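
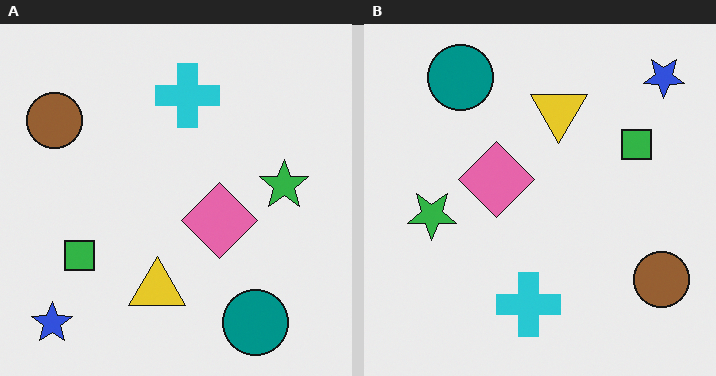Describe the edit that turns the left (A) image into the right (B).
The transformation is: rotated 180°.

The blue star sits in the bottom-left of the left (A) image and the top-right of the right (B) — consistent with a whole-image 180° rotation.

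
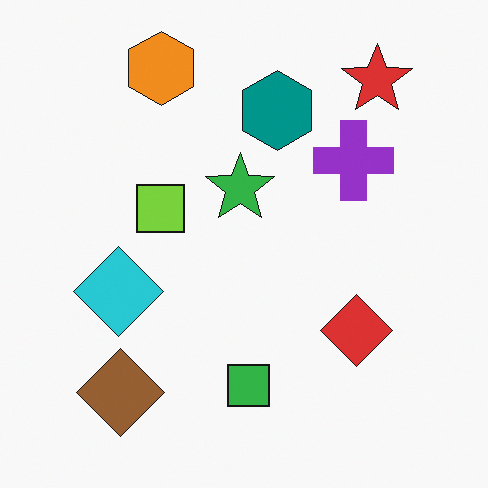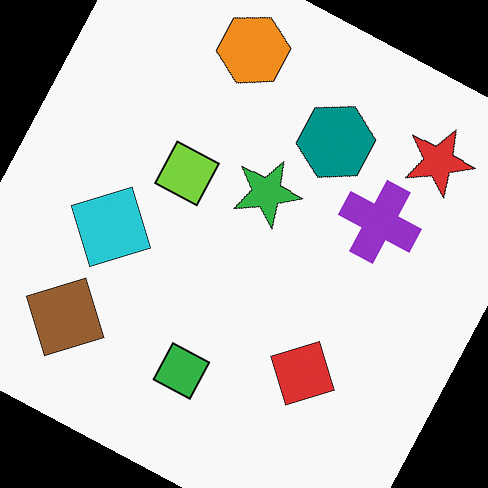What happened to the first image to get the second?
It was rotated clockwise by a moderate amount.

Every shape is tilted by the same angle and the image corners show triangular fill wedges — a whole-image rotation by a non-right angle.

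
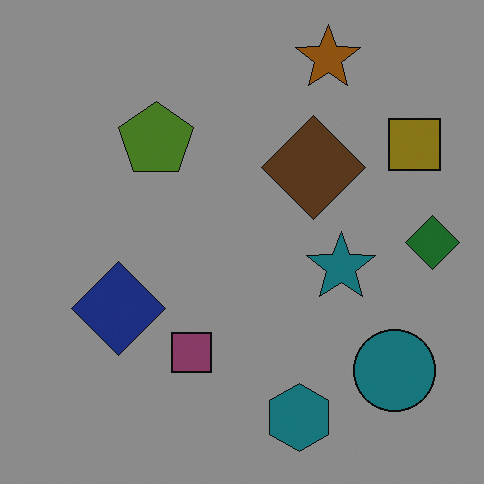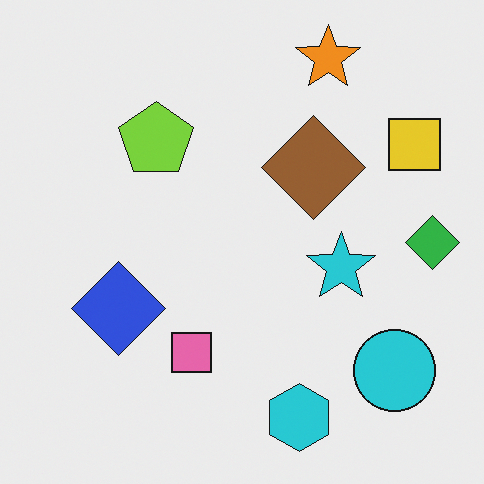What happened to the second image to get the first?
The image was substantially darkened.

Every pixel — background and shapes alike — is uniformly darkened.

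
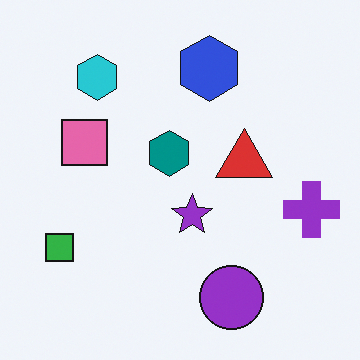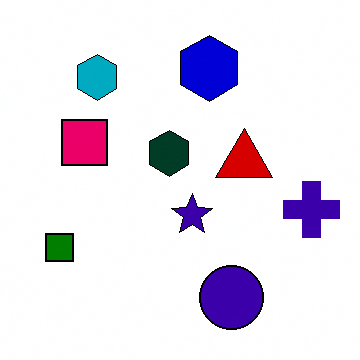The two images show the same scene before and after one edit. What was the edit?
The transformation is: boosted in contrast.

Tones are pushed away from mid-grey across the whole image — a global contrast change.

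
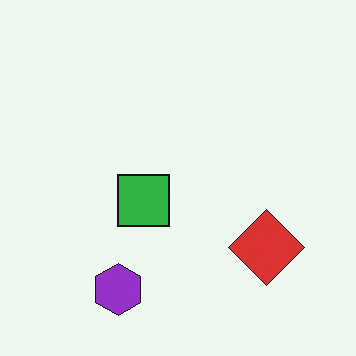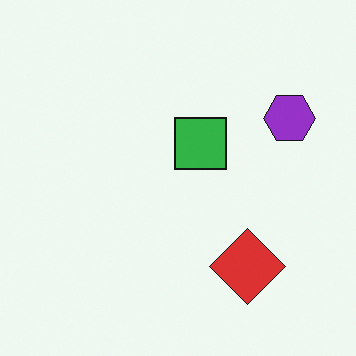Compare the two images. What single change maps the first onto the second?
This is the original image transposed (reflected across the top-left ↔ bottom-right diagonal).

Shapes have swapped their row and column positions — what was in the top-right is now in the bottom-left — a diagonal reflection.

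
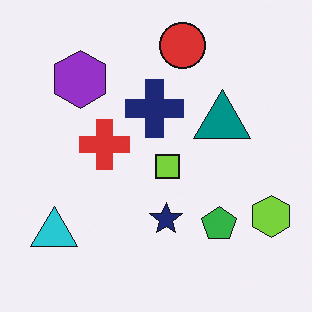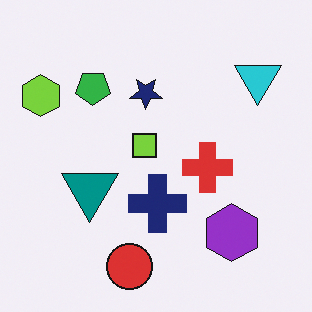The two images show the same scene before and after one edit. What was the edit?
It was rotated 180°.

The lime hexagon sits in the bottom-right of the first image and the top-left of the second — consistent with a whole-image 180° rotation.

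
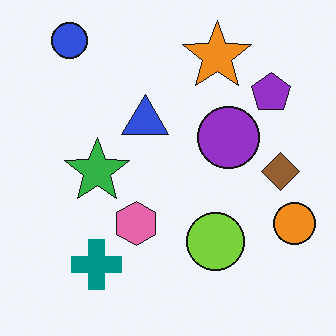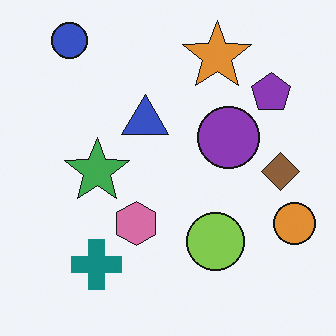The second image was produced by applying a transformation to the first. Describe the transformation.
Slightly desaturated.

All colors are more muted and greyish — a global saturation change.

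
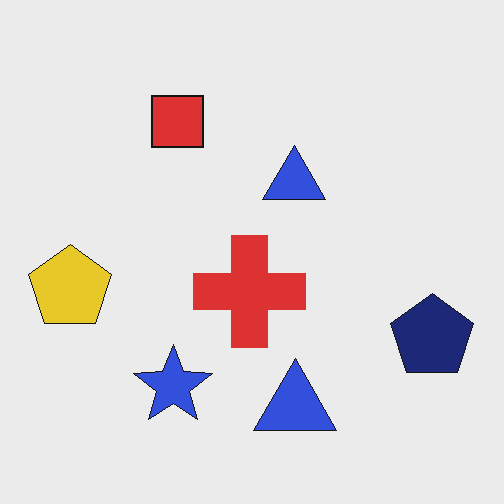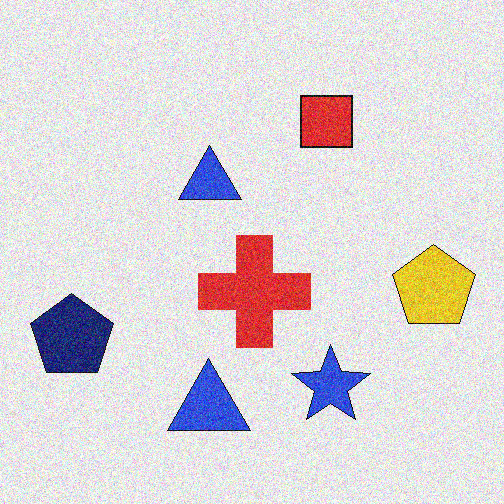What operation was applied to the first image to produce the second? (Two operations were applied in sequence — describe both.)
The image was flipped horizontally (left ↔ right), then degraded with moderate additive noise.

The yellow pentagon is in the left of the first image and the right of the second — shapes on opposite sides of the vertical midline have swapped in a mirror flip. Random speckle covers the whole image, including the flat background.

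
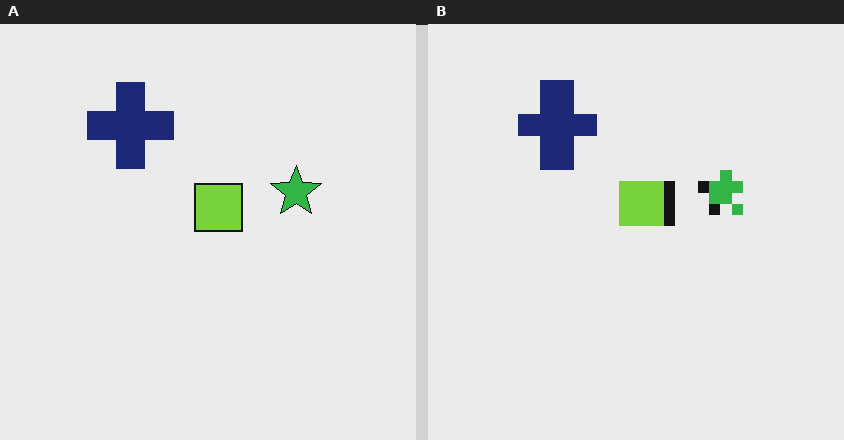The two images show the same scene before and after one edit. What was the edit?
The image was heavily pixelated into large blocks.

Shapes are reduced to large square blocks; fine edges and outlines are lost — a downscale-then-upscale (mosaic) effect.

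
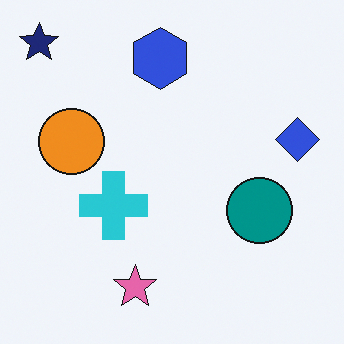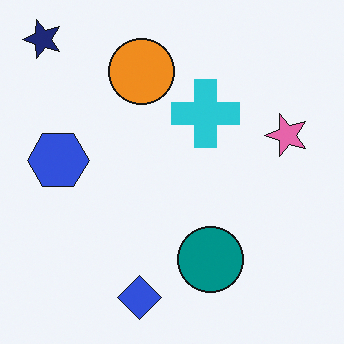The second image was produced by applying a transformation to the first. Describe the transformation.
This is the original image transposed (reflected across the top-left ↔ bottom-right diagonal).

Shapes have swapped their row and column positions — what was in the top-right is now in the bottom-left — a diagonal reflection.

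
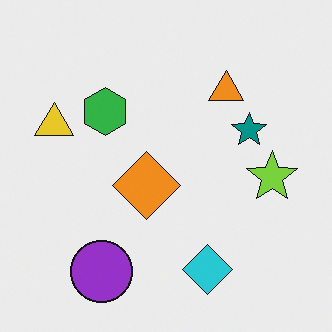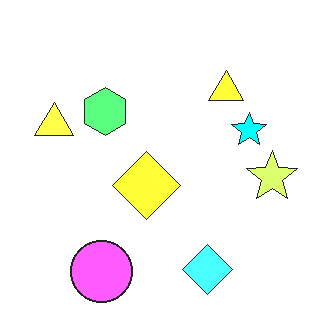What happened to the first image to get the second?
This is the original image noticeably brightened.

Every pixel — background and shapes alike — is uniformly brightened.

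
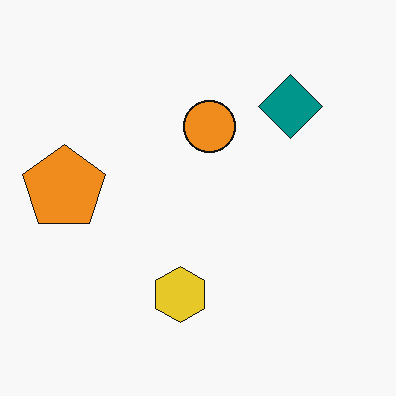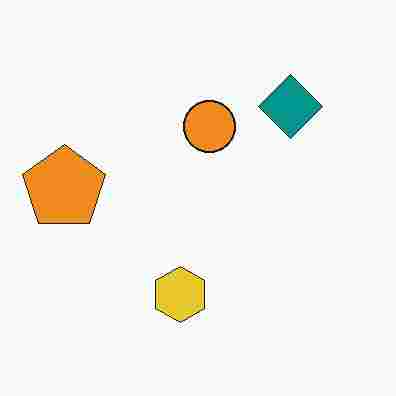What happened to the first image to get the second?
This is the original image degraded with heavy JPEG compression.

Blocky 8×8 compression artifacts appear around shape edges and the flat background shows ringing — characteristic JPEG degradation.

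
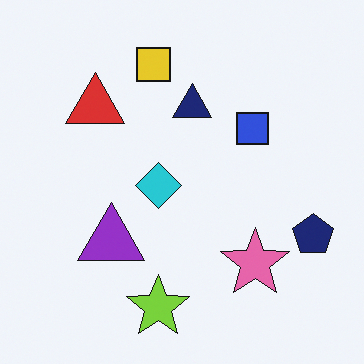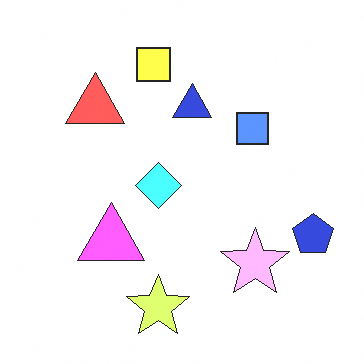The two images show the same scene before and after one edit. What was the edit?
Substantially brightened.

Every pixel — background and shapes alike — is uniformly brightened.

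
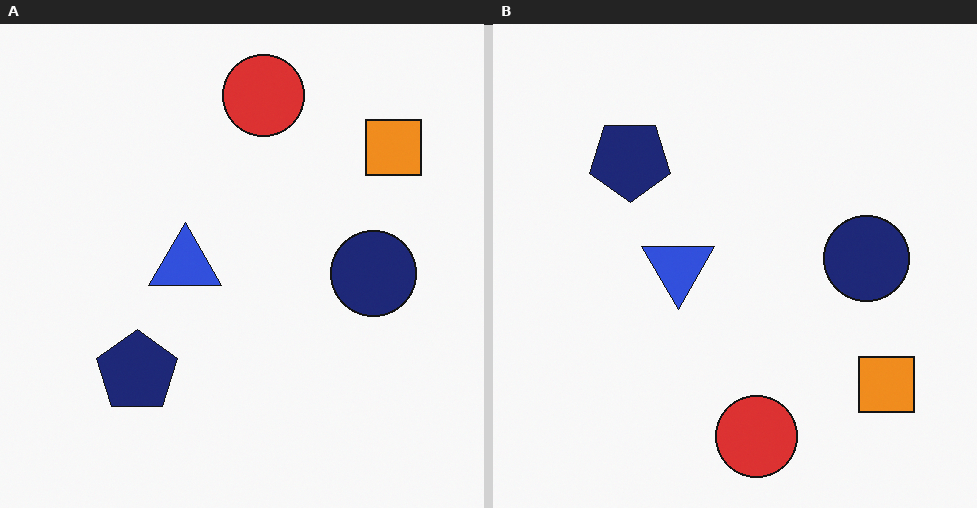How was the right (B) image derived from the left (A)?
The image was flipped vertically (top ↔ bottom).

The red circle is in the top of the left (A) image and the bottom of the right (B) — shapes on opposite sides of the horizontal midline have swapped in a mirror flip.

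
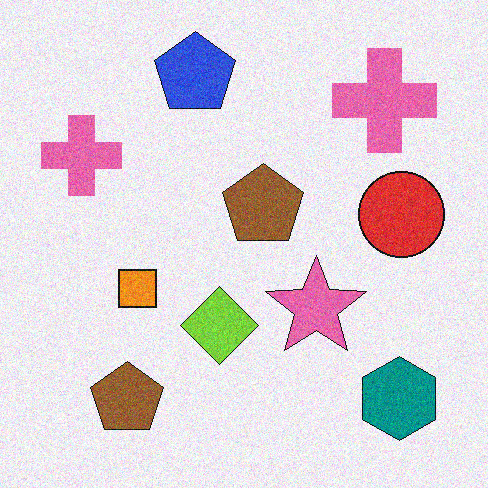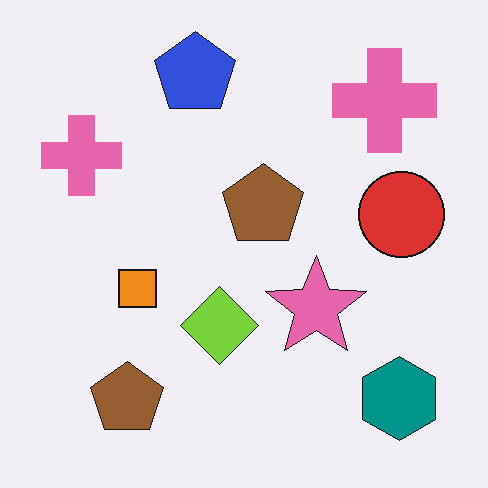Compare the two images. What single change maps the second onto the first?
The image was degraded with moderate additive noise.

Random speckle covers the whole image, including the flat background.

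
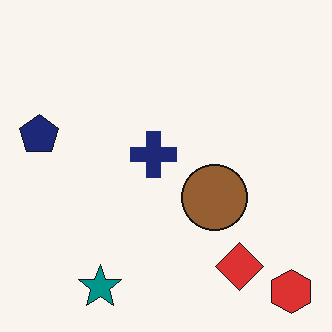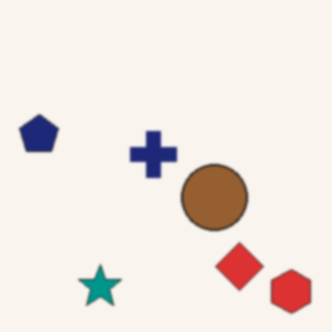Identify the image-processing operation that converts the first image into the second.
The transformation is: slightly softened.

Shape edges and outlines are uniformly softened across the whole image.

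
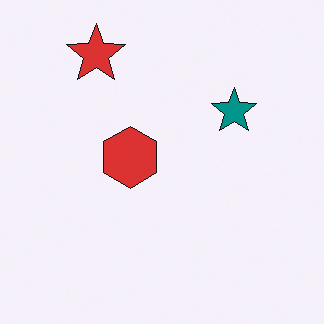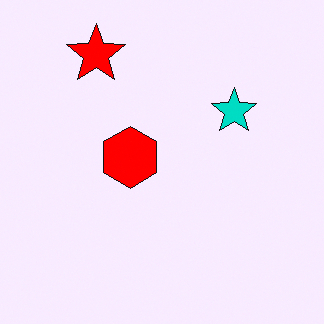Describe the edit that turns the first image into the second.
This is the original image heavily oversaturated.

All colors are more vivid — a global saturation change.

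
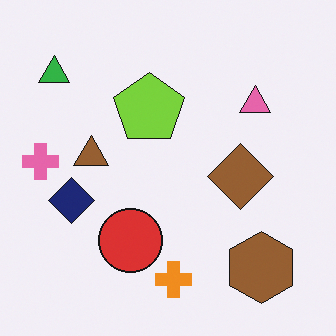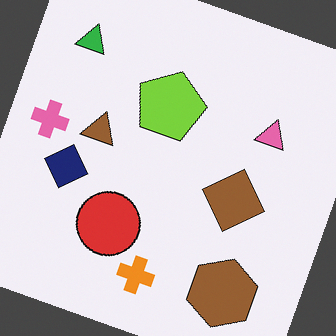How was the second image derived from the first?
It was rotated clockwise by a moderate amount.

Every shape is tilted by the same angle and the image corners show triangular fill wedges — a whole-image rotation by a non-right angle.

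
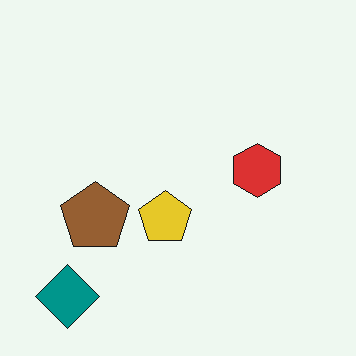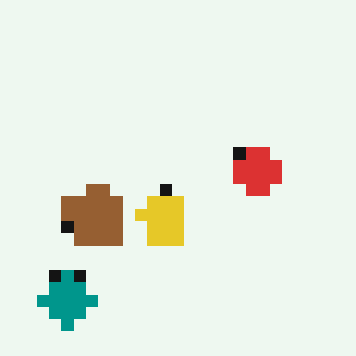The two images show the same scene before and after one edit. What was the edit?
The transformation is: coarsely pixelated.

Shapes are reduced to large square blocks; fine edges and outlines are lost — a downscale-then-upscale (mosaic) effect.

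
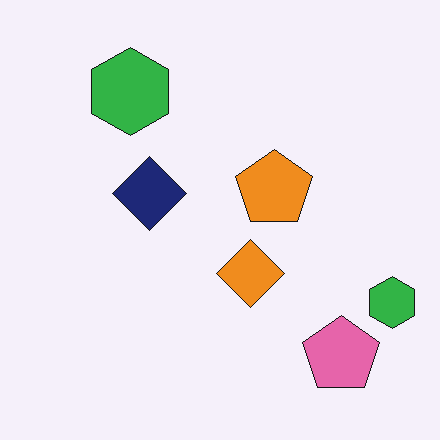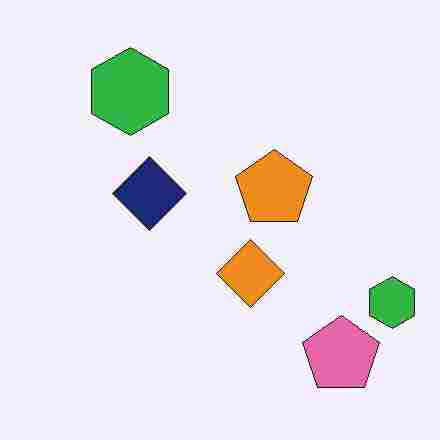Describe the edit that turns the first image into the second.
The transformation is: degraded with heavy JPEG compression.

Blocky 8×8 compression artifacts appear around shape edges and the flat background shows ringing — characteristic JPEG degradation.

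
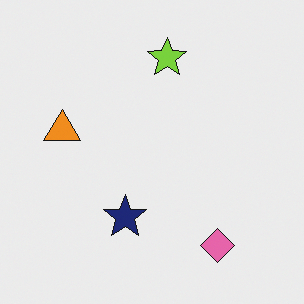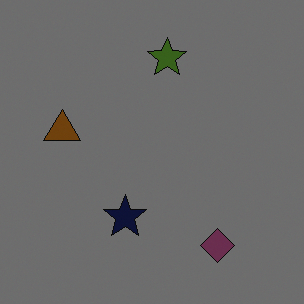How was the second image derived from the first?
This is the original image darkened a lot.

Every pixel — background and shapes alike — is uniformly darkened.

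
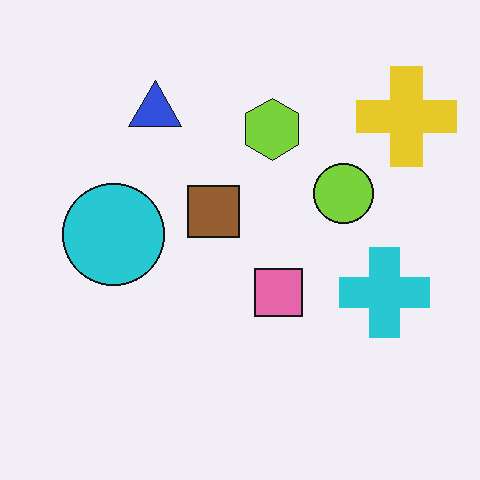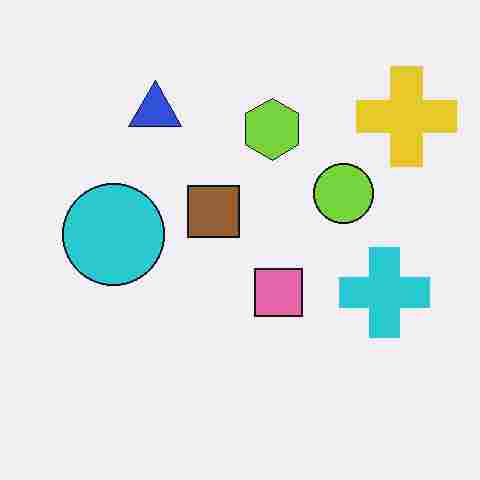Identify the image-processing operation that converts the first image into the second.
It was degraded with heavy JPEG compression.

Blocky 8×8 compression artifacts appear around shape edges and the flat background shows ringing — characteristic JPEG degradation.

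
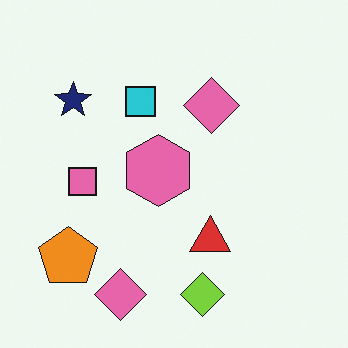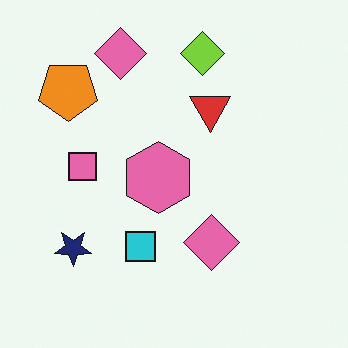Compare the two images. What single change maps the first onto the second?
The second image is the first flipped vertically (top ↔ bottom).

The lime diamond is in the bottom of the first image and the top of the second — shapes on opposite sides of the horizontal midline have swapped in a mirror flip.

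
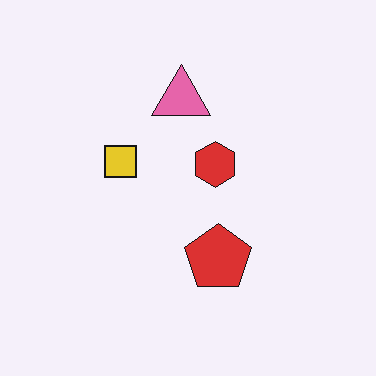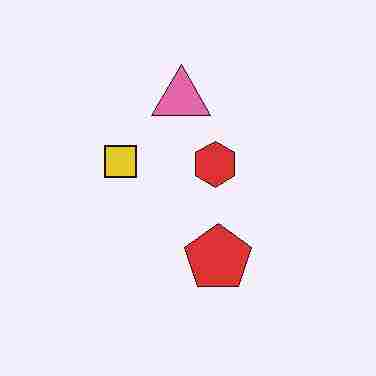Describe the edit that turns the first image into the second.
It was degraded with heavy JPEG compression.

Blocky 8×8 compression artifacts appear around shape edges and the flat background shows ringing — characteristic JPEG degradation.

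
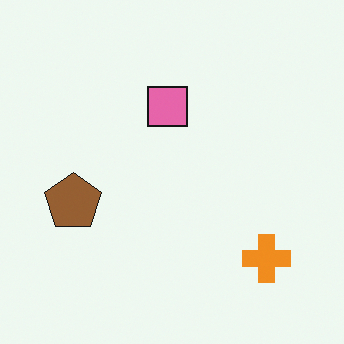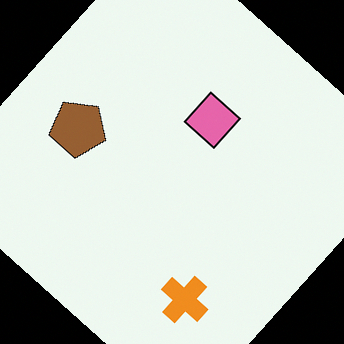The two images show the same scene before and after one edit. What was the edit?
It was rotated clockwise by a large amount — several tens of degrees.

Every shape is tilted by the same angle and the image corners show triangular fill wedges — a whole-image rotation by a non-right angle.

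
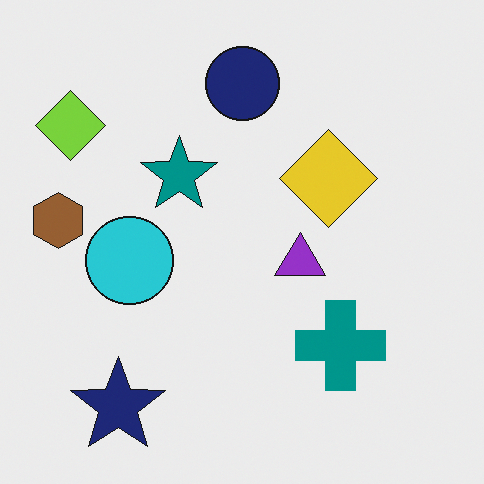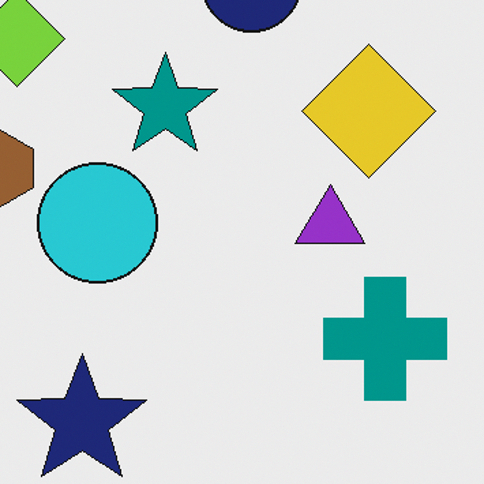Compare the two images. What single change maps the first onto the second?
The second image is the first cropped slightly and scaled back up.

The visible shapes are larger and the field of view is narrower; shapes near the original edges may be partly or wholly outside the frame — a crop-and-rescale.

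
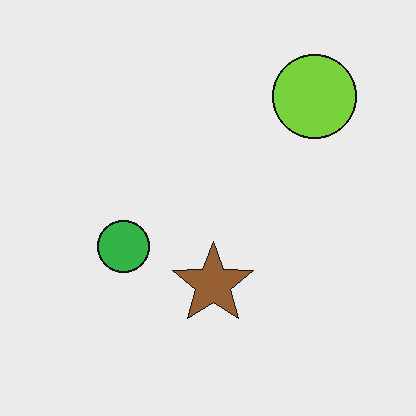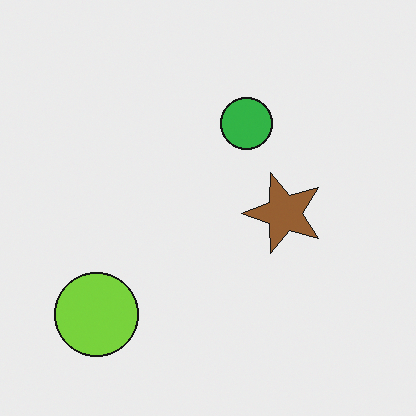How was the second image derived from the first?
The image was transposed (reflected across the top-left ↔ bottom-right diagonal).

Shapes have swapped their row and column positions — what was in the top-right is now in the bottom-left — a diagonal reflection.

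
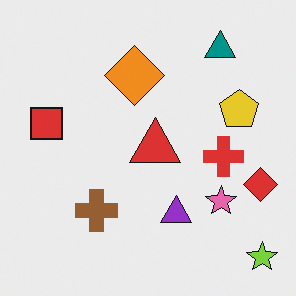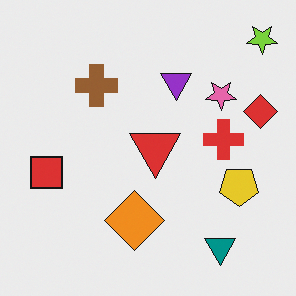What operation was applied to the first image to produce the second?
It was flipped vertically (top ↔ bottom).

The lime star is in the bottom-right of the first image and the top-right of the second — shapes on opposite sides of the horizontal midline have swapped in a mirror flip.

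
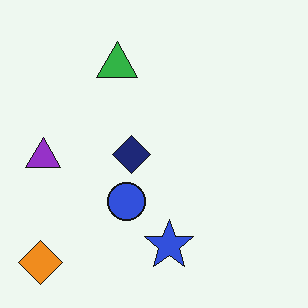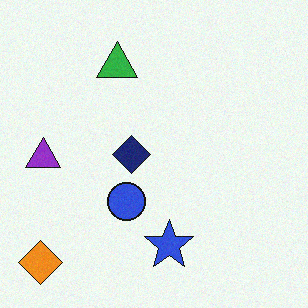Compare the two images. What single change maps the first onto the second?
The image was degraded with a light layer of grain.

Random speckle covers the whole image, including the flat background.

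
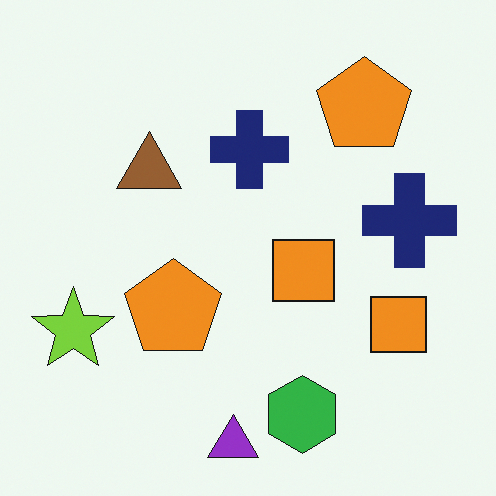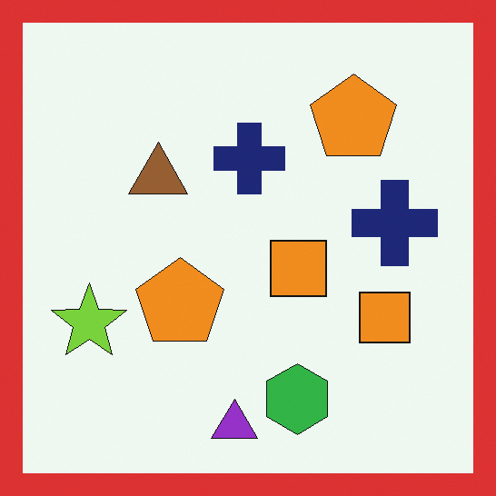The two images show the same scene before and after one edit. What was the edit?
The transformation is: framed with a red border.

A solid red frame runs around the edge of the second image, with the content slightly shrunk inside it.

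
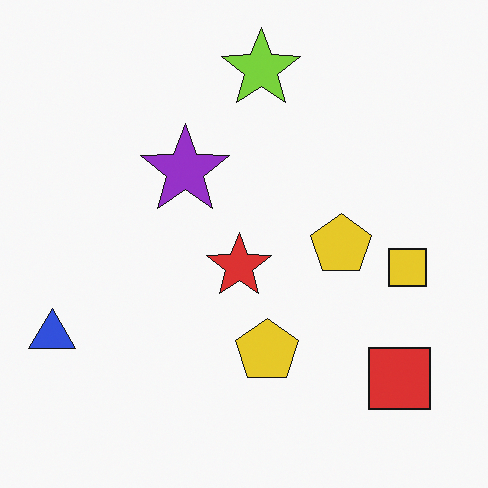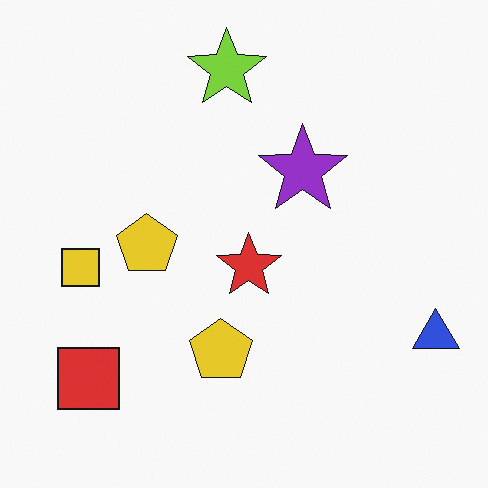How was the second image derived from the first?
The second image is the first flipped horizontally (left ↔ right).

The blue triangle is in the bottom-left of the first image and the bottom-right of the second — shapes on opposite sides of the vertical midline have swapped in a mirror flip.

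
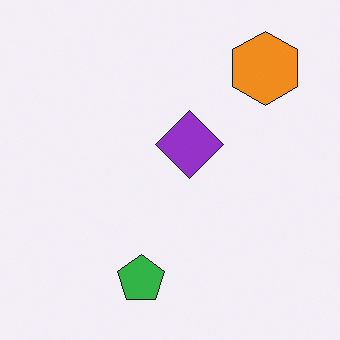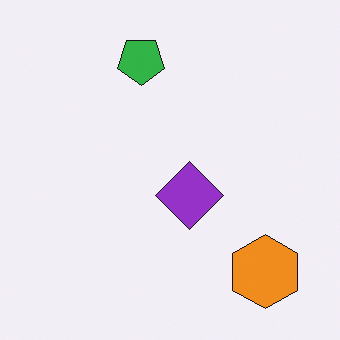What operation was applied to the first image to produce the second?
Flipped vertically (top ↔ bottom).

The green pentagon is in the bottom of the first image and the top of the second — shapes on opposite sides of the horizontal midline have swapped in a mirror flip.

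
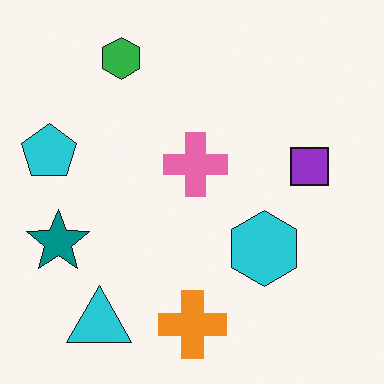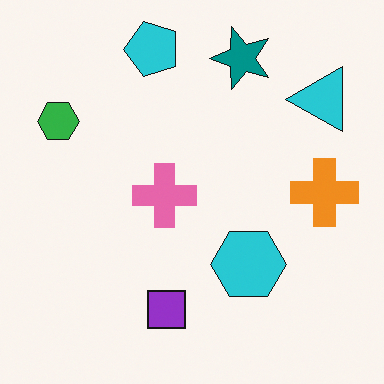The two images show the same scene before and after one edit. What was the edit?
This is the original image transposed (reflected across the top-left ↔ bottom-right diagonal).

Shapes have swapped their row and column positions — what was in the top-right is now in the bottom-left — a diagonal reflection.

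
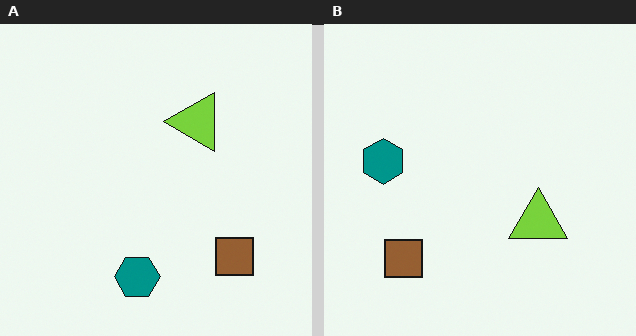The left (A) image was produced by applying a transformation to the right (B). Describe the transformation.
This is the original image rotated 90° counter-clockwise.

The brown square sits in the bottom-left of the right (B) image and the bottom-right of the left (A) — consistent with a whole-image 90° counter-clockwise rotation.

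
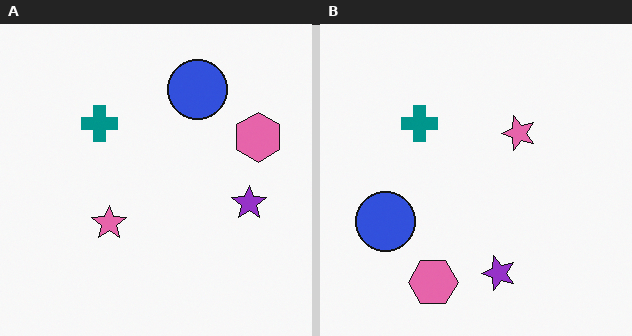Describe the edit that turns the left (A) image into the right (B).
Transposed (reflected across the top-left ↔ bottom-right diagonal).

Shapes have swapped their row and column positions — what was in the top-right is now in the bottom-left — a diagonal reflection.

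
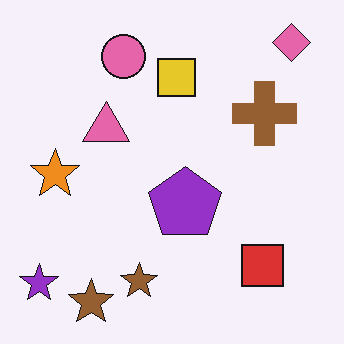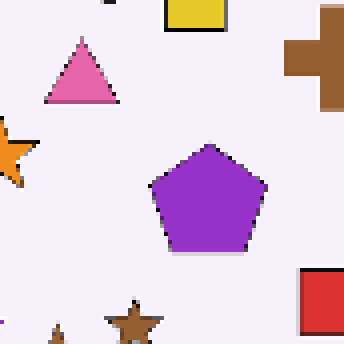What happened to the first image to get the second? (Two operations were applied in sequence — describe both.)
The transformation is: cropped to a modestly smaller region and rescaled, then mildly pixelated.

The visible shapes are larger and the field of view is narrower; shapes near the original edges may be partly or wholly outside the frame — a crop-and-rescale. Shapes are reduced to large square blocks; fine edges and outlines are lost — a downscale-then-upscale (mosaic) effect.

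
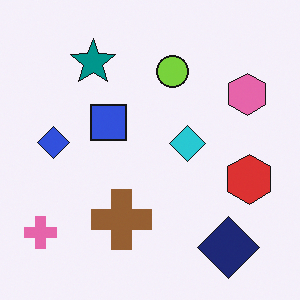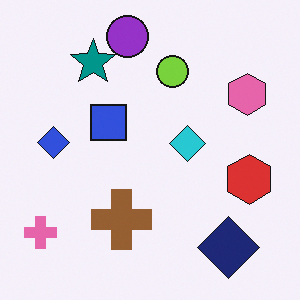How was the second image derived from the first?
The image was overlaid with an additional purple circle.

A purple circle appears in the second image that is absent from the first.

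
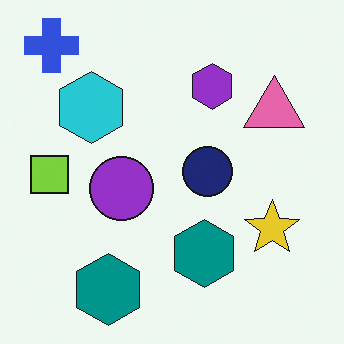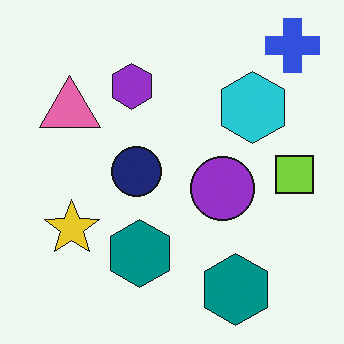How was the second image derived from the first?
Flipped horizontally (left ↔ right).

The lime square is in the left of the first image and the right of the second — shapes on opposite sides of the vertical midline have swapped in a mirror flip.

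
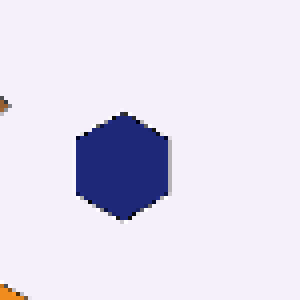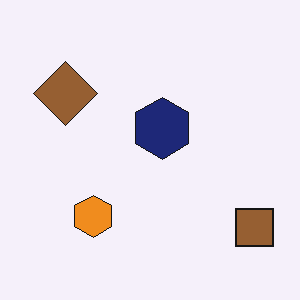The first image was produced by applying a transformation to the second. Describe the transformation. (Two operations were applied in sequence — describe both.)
Cropped tightly and scaled back up, then lightly pixelated (a mild mosaic effect).

The visible shapes are larger and the field of view is narrower; shapes near the original edges may be partly or wholly outside the frame — a crop-and-rescale. Shapes are reduced to large square blocks; fine edges and outlines are lost — a downscale-then-upscale (mosaic) effect.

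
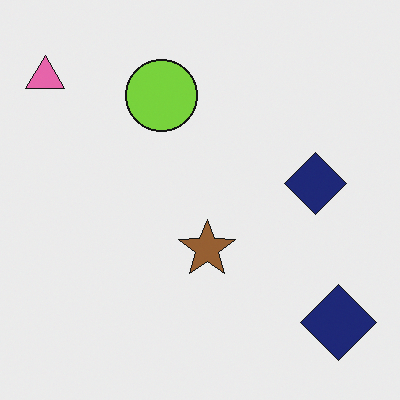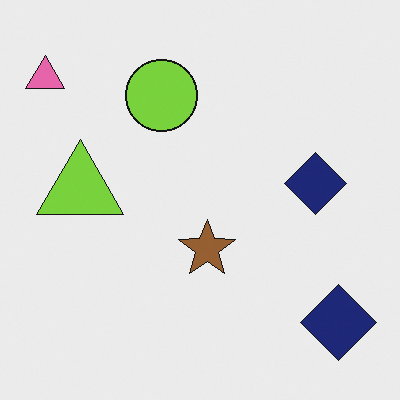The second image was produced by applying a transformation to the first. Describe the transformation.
The transformation is: overlaid with an additional lime triangle.

A lime triangle appears in the second image that is absent from the first.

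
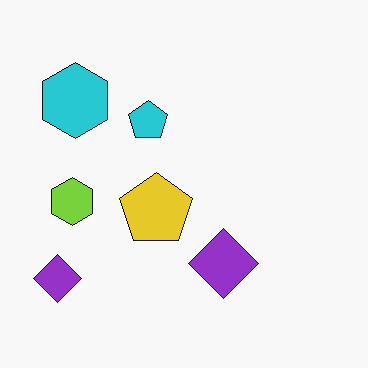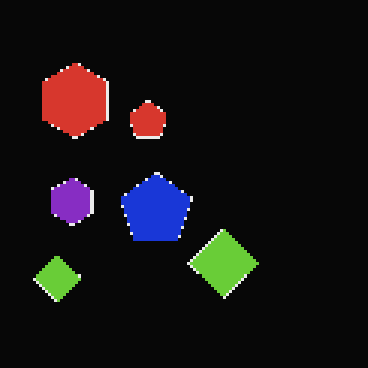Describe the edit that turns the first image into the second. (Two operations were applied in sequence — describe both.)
It was color-inverted (negative), then mildly pixelated.

The light background has become dark and every shape's color is its complement — a photographic negative. Shapes are reduced to large square blocks; fine edges and outlines are lost — a downscale-then-upscale (mosaic) effect.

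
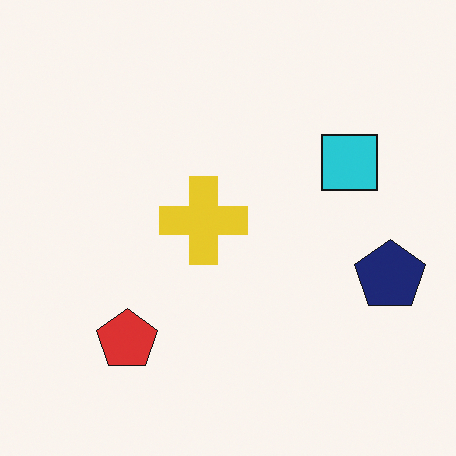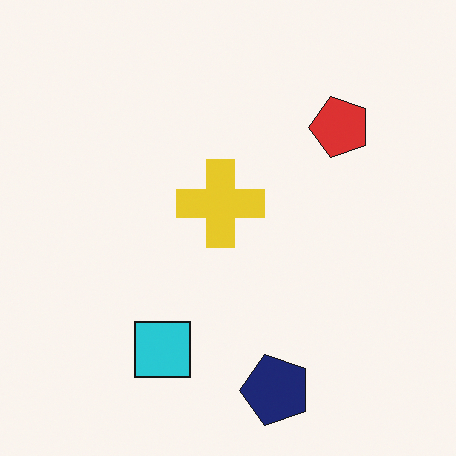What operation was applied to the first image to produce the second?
The transformation is: transposed (reflected across the top-left ↔ bottom-right diagonal).

Shapes have swapped their row and column positions — what was in the top-right is now in the bottom-left — a diagonal reflection.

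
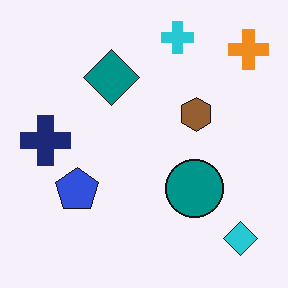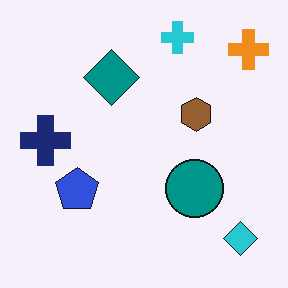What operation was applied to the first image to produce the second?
The second image is the first given moderate JPEG compression.

Blocky 8×8 compression artifacts appear around shape edges and the flat background shows ringing — characteristic JPEG degradation.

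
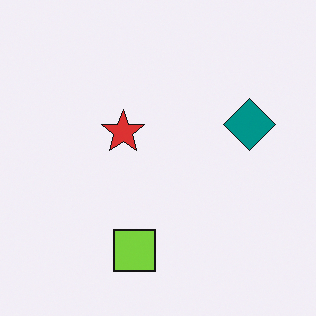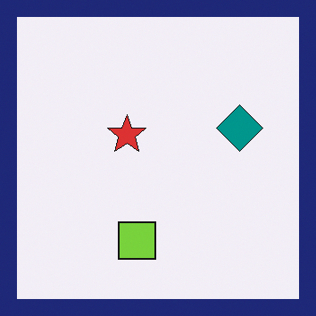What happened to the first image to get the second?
The transformation is: framed with a navy border.

A solid navy frame runs around the edge of the second image, with the content slightly shrunk inside it.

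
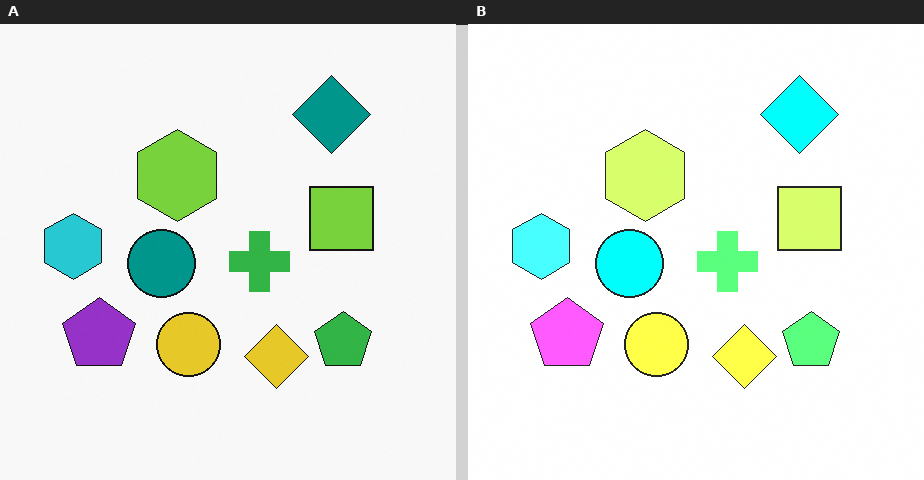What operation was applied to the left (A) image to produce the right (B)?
The image was brightened a lot.

Every pixel — background and shapes alike — is uniformly brightened.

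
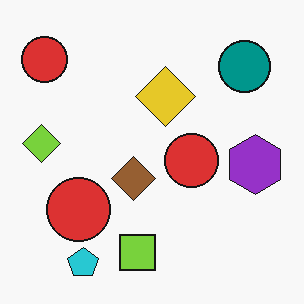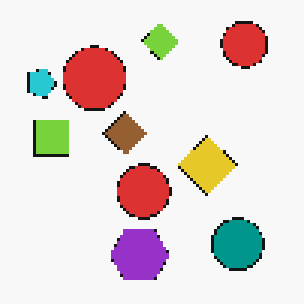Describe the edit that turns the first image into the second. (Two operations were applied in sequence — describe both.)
Rotated 90° clockwise, then mildly pixelated.

The cyan pentagon sits in the bottom-left of the first image and the top-left of the second — consistent with a whole-image 90° clockwise rotation. Shapes are reduced to large square blocks; fine edges and outlines are lost — a downscale-then-upscale (mosaic) effect.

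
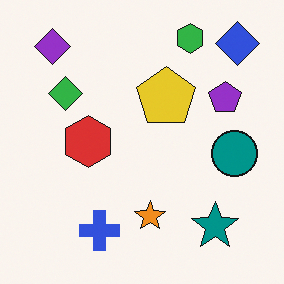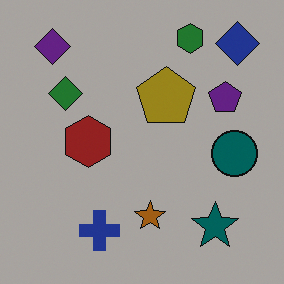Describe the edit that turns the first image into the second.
Darkened a lot.

Every pixel — background and shapes alike — is uniformly darkened.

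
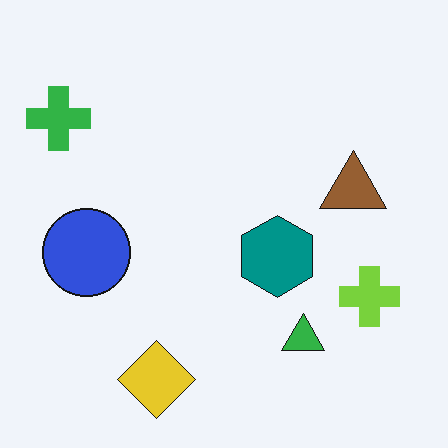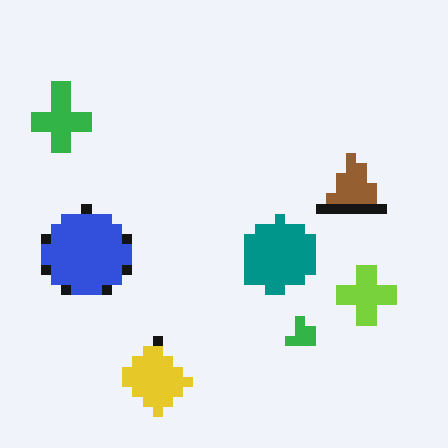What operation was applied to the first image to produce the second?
The image was coarsely pixelated.

Shapes are reduced to large square blocks; fine edges and outlines are lost — a downscale-then-upscale (mosaic) effect.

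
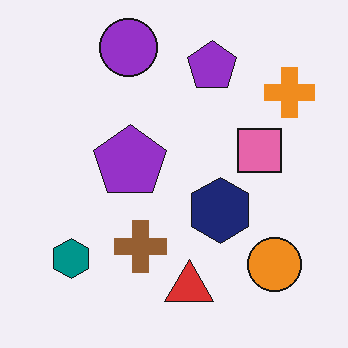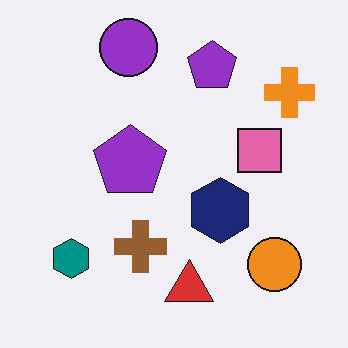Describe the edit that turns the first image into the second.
The second image is the first given moderate JPEG compression.

Blocky 8×8 compression artifacts appear around shape edges and the flat background shows ringing — characteristic JPEG degradation.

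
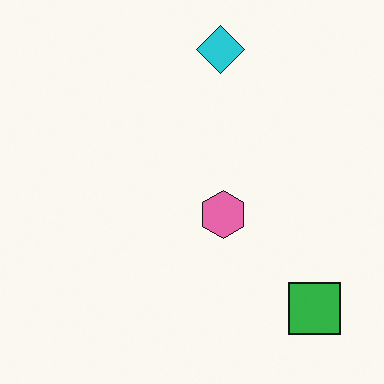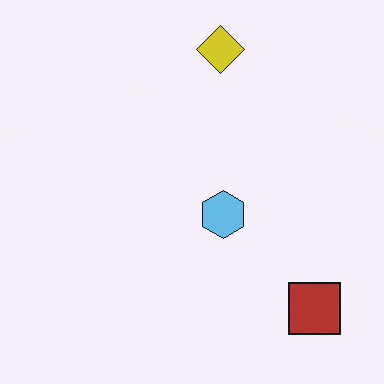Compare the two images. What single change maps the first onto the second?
This is the original image hue-shifted through roughly half the color wheel.

Every shape's color has rotated by the same amount around the hue wheel — a uniform hue shift.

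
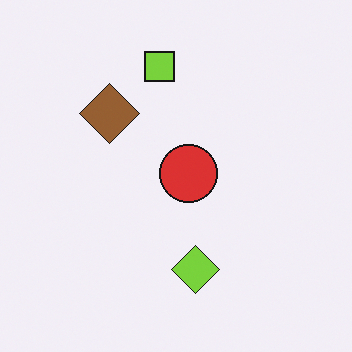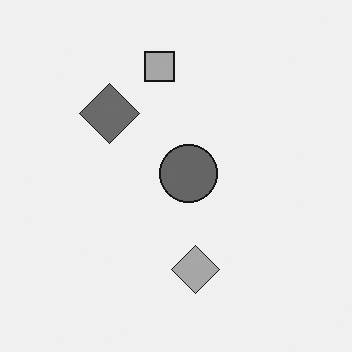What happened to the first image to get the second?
This is the original image converted to grayscale.

All color is removed — every shape is now a shade of grey.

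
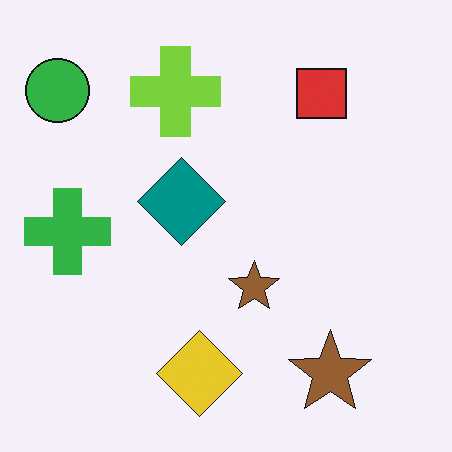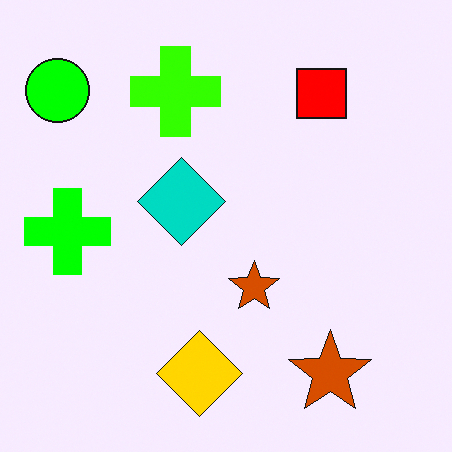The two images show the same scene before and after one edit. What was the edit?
The transformation is: heavily oversaturated.

All colors are more vivid — a global saturation change.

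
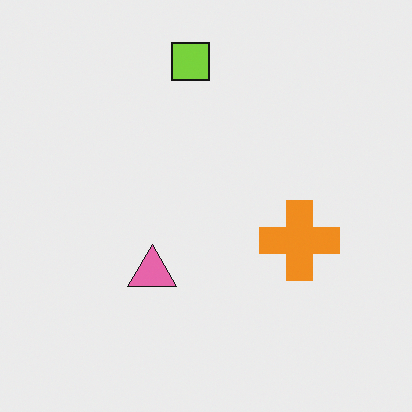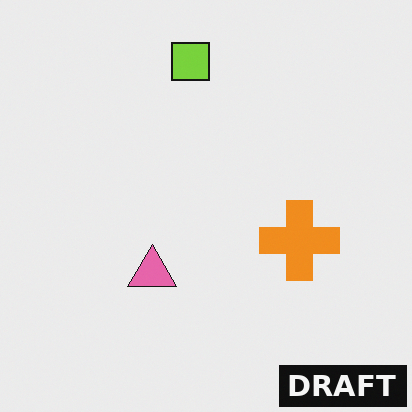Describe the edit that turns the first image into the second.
The image was watermarked with the text "DRAFT" in the lower-right corner.

A dark label reading "DRAFT" appears in the lower-right corner.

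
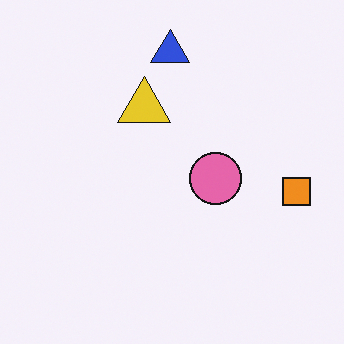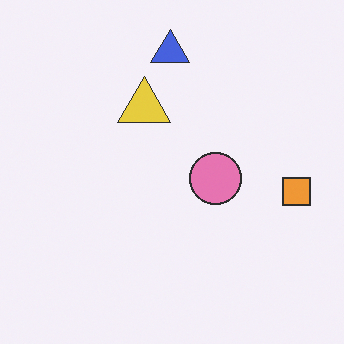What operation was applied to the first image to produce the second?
This is the original image given slightly reduced contrast.

Tones are pushed toward mid-grey across the whole image — a global contrast change.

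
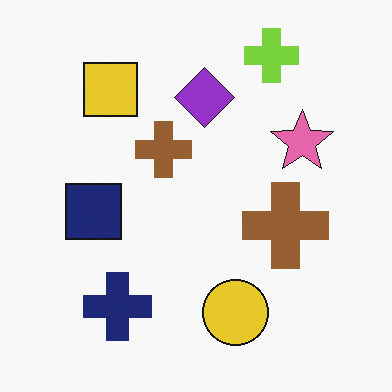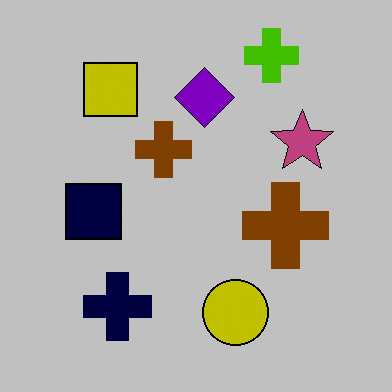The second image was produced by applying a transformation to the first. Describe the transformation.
The image was heavily posterized to just a handful of flat colors.

Each flat color has snapped to a coarser quantized level — most visibly, the near-white background has dropped to a flat grey.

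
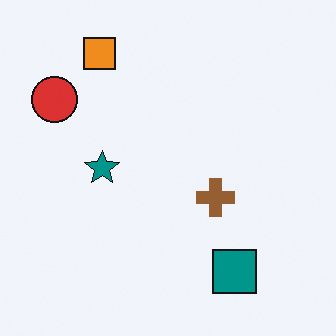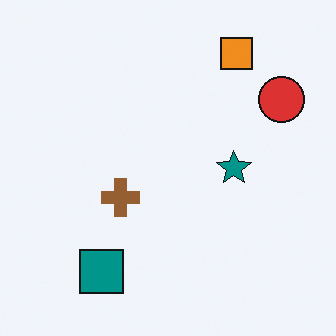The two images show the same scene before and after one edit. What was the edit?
The transformation is: flipped horizontally (left ↔ right).

The red circle is in the top-left of the first image and the top-right of the second — shapes on opposite sides of the vertical midline have swapped in a mirror flip.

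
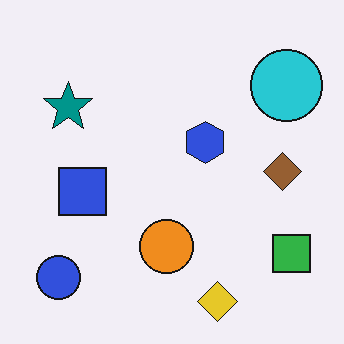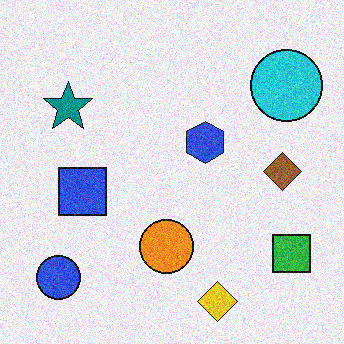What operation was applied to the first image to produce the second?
The image was degraded with moderate additive noise.

Random speckle covers the whole image, including the flat background.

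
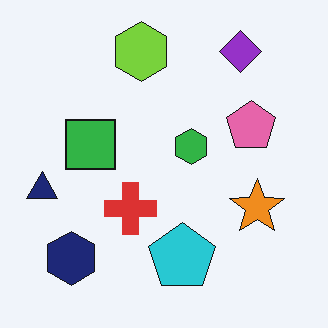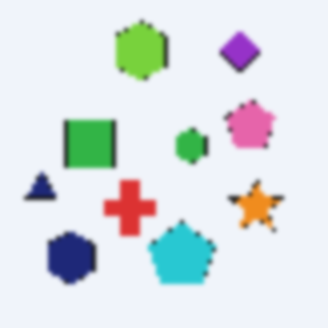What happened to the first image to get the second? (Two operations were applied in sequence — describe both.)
This is the original image lightly pixelated (a mild mosaic effect), then given a subtle gaussian blur.

Shapes are reduced to large square blocks; fine edges and outlines are lost — a downscale-then-upscale (mosaic) effect. Shape edges and outlines are uniformly softened across the whole image.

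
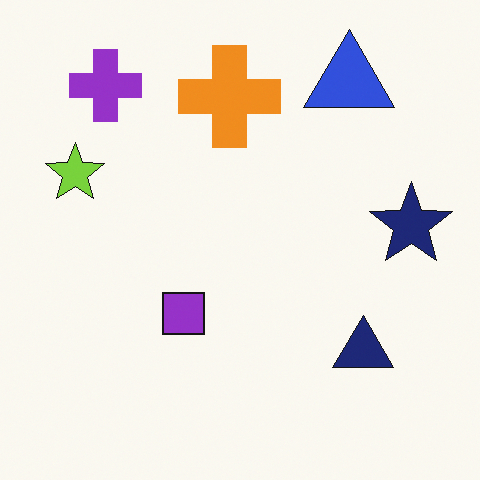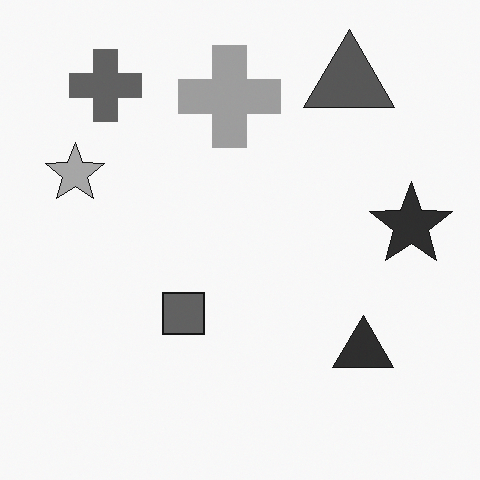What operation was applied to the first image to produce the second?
This is the original image converted to grayscale.

All color is removed — every shape is now a shade of grey.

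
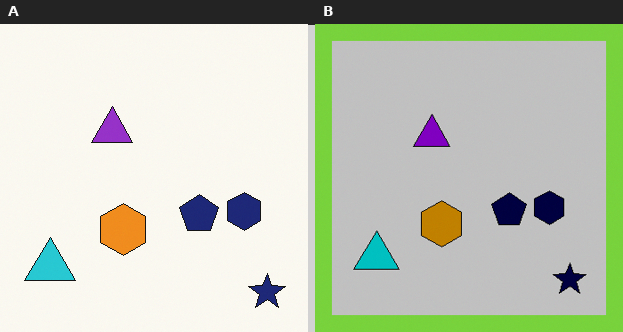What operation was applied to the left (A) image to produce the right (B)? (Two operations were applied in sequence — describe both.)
Aggressively posterized, then framed with a lime border.

Each flat color has snapped to a coarser quantized level — most visibly, the near-white background has dropped to a flat grey. A solid lime frame runs around the edge of the right (B) image, with the content slightly shrunk inside it.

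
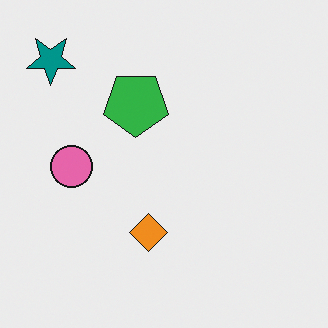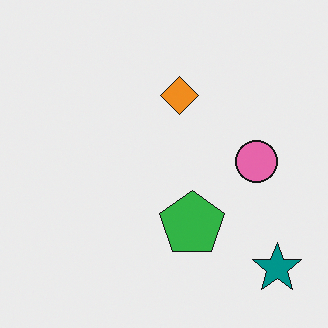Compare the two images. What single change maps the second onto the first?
The image was rotated 180°.

The teal star sits in the bottom-right of the second image and the top-left of the first — consistent with a whole-image 180° rotation.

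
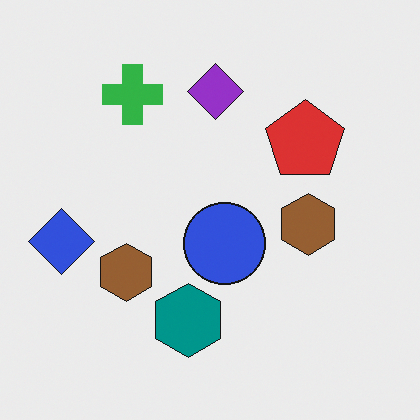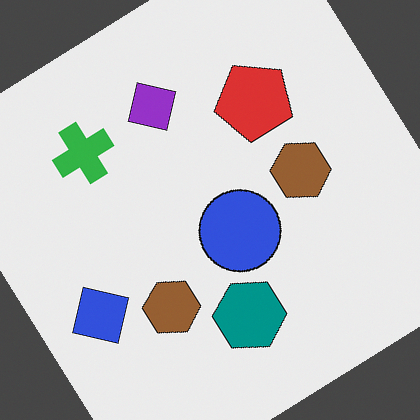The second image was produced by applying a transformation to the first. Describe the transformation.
The transformation is: rotated counter-clockwise by a large amount — several tens of degrees.

Every shape is tilted by the same angle and the image corners show triangular fill wedges — a whole-image rotation by a non-right angle.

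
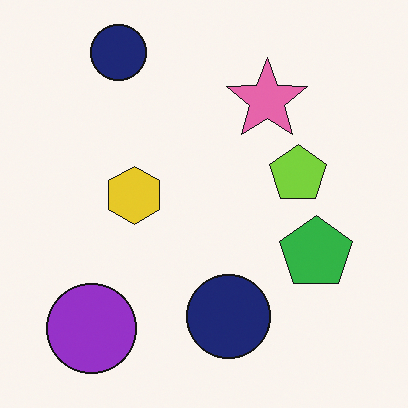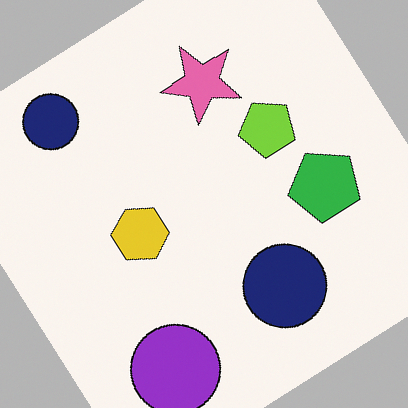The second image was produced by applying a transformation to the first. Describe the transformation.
The second image is the first rotated counter-clockwise by a large amount — several tens of degrees.

Every shape is tilted by the same angle and the image corners show triangular fill wedges — a whole-image rotation by a non-right angle.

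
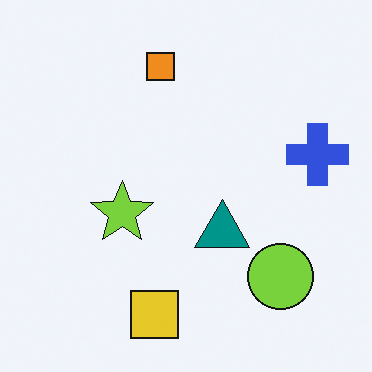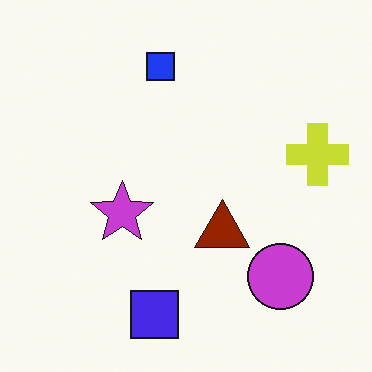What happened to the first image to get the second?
The transformation is: hue-shifted through roughly half the color wheel.

Every shape's color has rotated by the same amount around the hue wheel — a uniform hue shift.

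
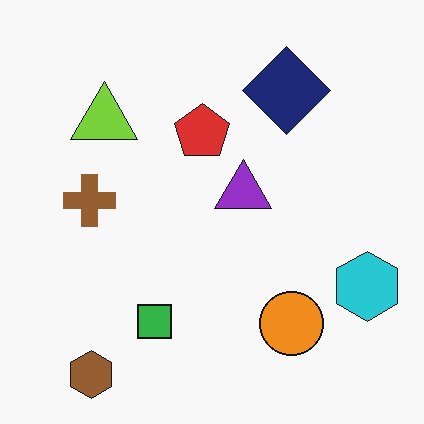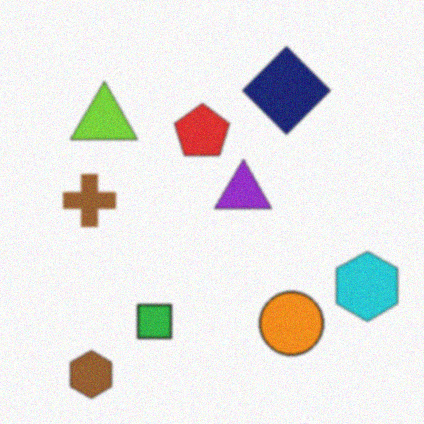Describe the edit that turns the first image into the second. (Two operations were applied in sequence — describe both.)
The image was given a subtle gaussian blur, then degraded with subtle gaussian noise.

Shape edges and outlines are uniformly softened across the whole image. Random speckle covers the whole image, including the flat background.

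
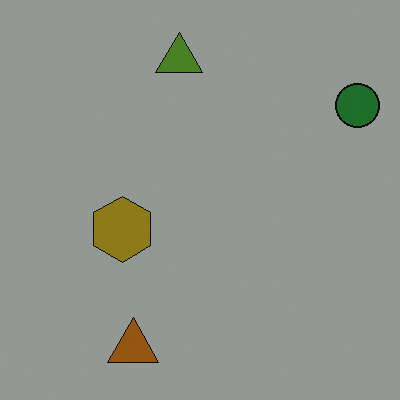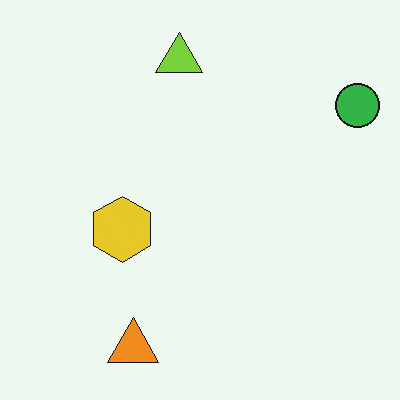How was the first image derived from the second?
Darkened a lot.

Every pixel — background and shapes alike — is uniformly darkened.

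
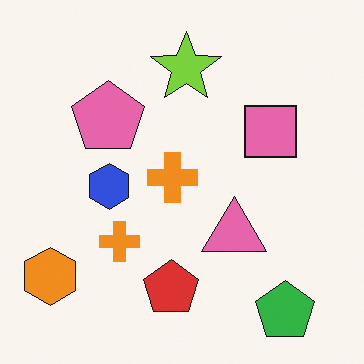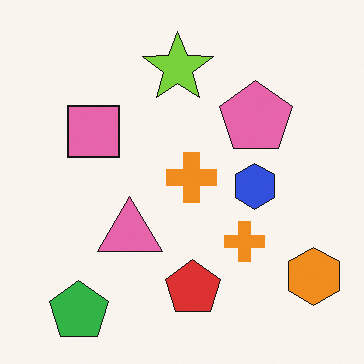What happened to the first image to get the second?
The transformation is: flipped horizontally (left ↔ right).

The orange hexagon is in the bottom-left of the first image and the bottom-right of the second — shapes on opposite sides of the vertical midline have swapped in a mirror flip.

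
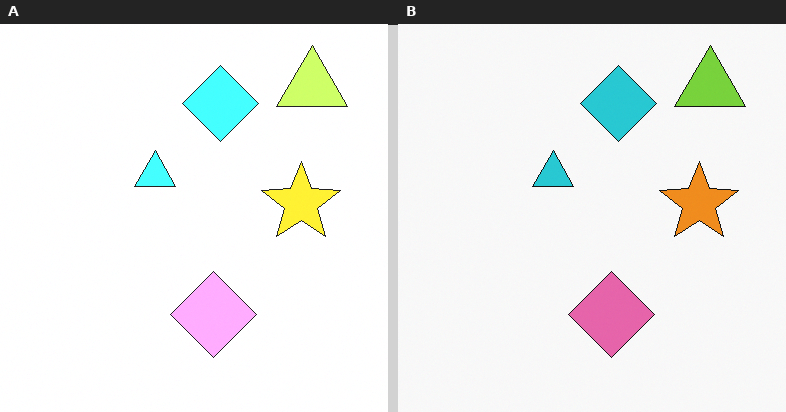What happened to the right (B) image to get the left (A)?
This is the original image noticeably brightened.

Every pixel — background and shapes alike — is uniformly brightened.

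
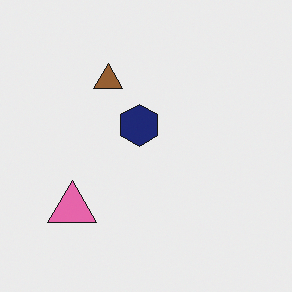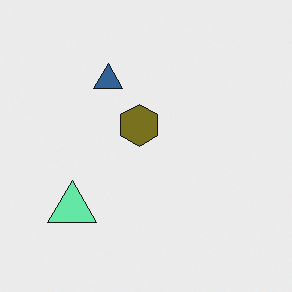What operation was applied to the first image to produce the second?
The second image is the first hue-shifted by a large amount.

Every shape's color has rotated by the same amount around the hue wheel — a uniform hue shift.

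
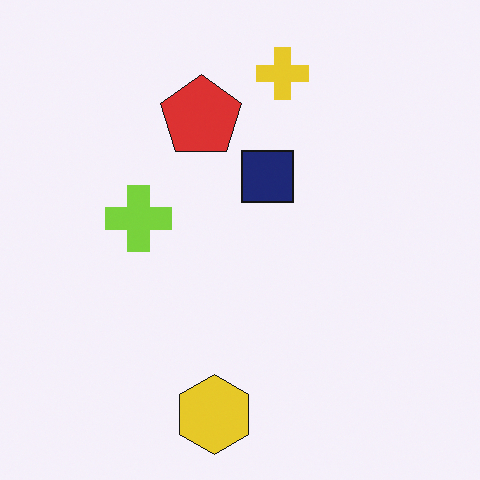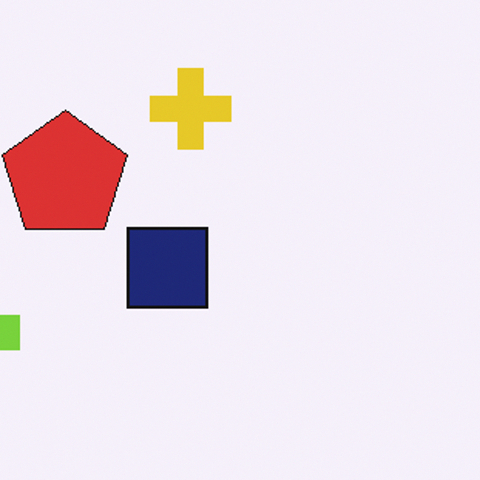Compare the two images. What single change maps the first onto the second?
The transformation is: cropped to a modestly smaller region and rescaled.

The visible shapes are larger and the field of view is narrower; shapes near the original edges may be partly or wholly outside the frame — a crop-and-rescale.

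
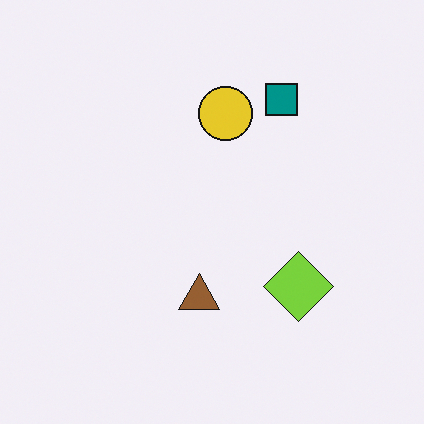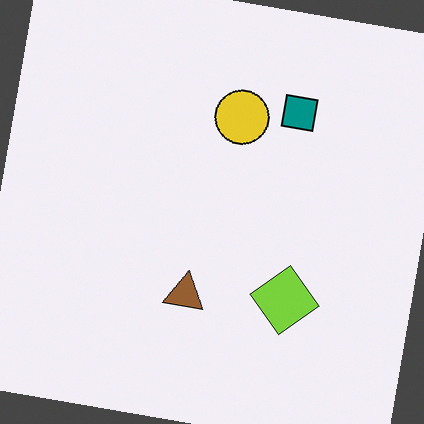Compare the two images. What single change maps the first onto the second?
This is the original image rotated clockwise by a small amount.

Every shape is tilted by the same angle and the image corners show triangular fill wedges — a whole-image rotation by a non-right angle.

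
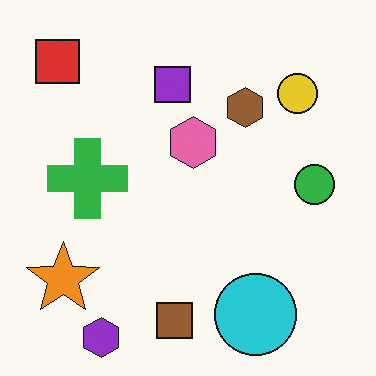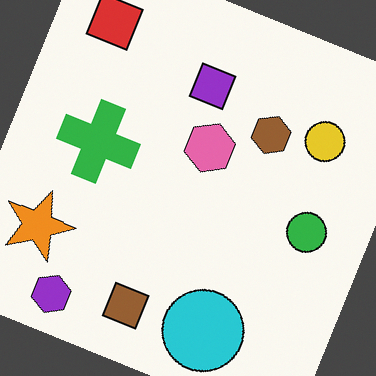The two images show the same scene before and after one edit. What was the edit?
This is the original image rotated clockwise by a moderate amount.

Every shape is tilted by the same angle and the image corners show triangular fill wedges — a whole-image rotation by a non-right angle.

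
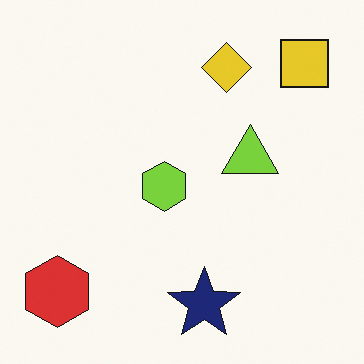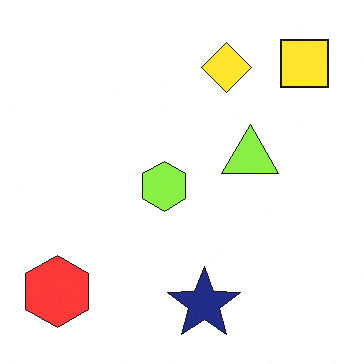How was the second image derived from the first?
Slightly brightened.

Every pixel — background and shapes alike — is uniformly brightened.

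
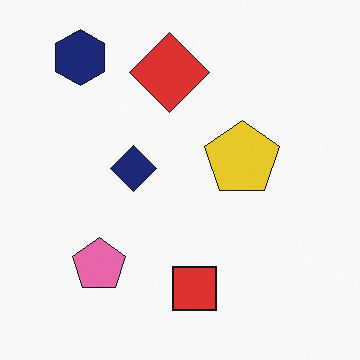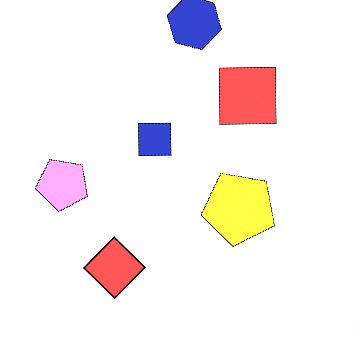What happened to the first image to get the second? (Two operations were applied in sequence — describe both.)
The transformation is: rotated clockwise by a large amount — several tens of degrees, then brightened a lot.

Every shape is tilted by the same angle and the image corners show triangular fill wedges — a whole-image rotation by a non-right angle. Every pixel — background and shapes alike — is uniformly brightened.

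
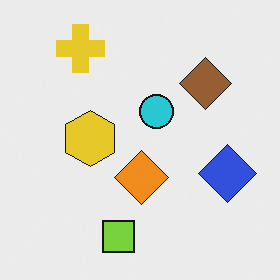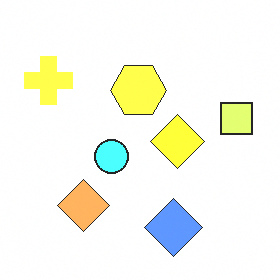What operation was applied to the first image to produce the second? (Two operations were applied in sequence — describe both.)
It was transposed (reflected across the top-left ↔ bottom-right diagonal), then noticeably brightened.

Shapes have swapped their row and column positions — what was in the top-right is now in the bottom-left — a diagonal reflection. Every pixel — background and shapes alike — is uniformly brightened.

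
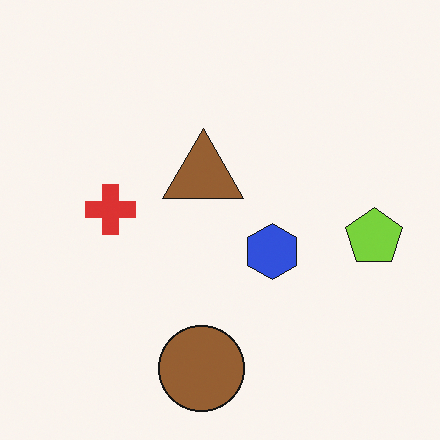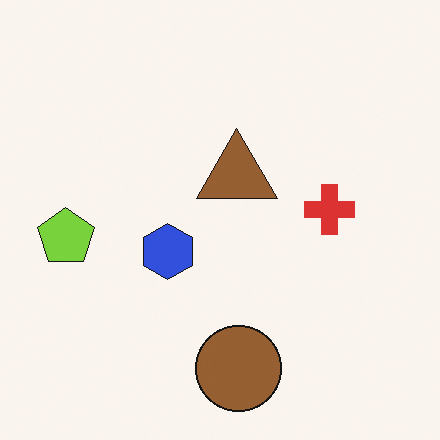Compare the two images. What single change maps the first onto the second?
The transformation is: flipped horizontally (left ↔ right).

The lime pentagon is in the right of the first image and the left of the second — shapes on opposite sides of the vertical midline have swapped in a mirror flip.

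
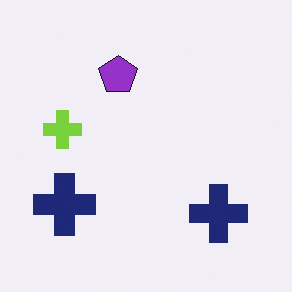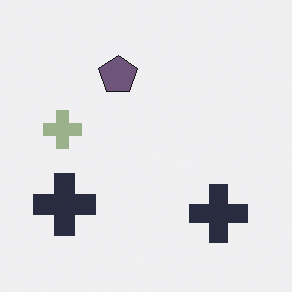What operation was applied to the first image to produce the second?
This is the original image heavily desaturated.

All colors are more muted and greyish — a global saturation change.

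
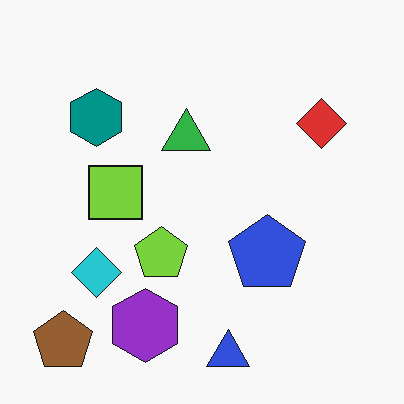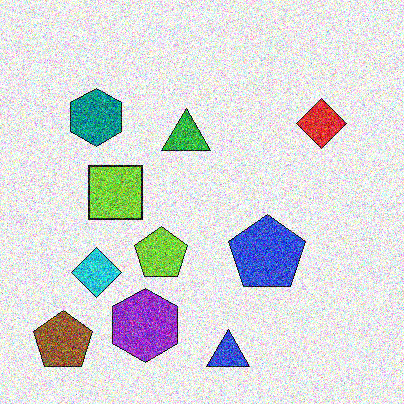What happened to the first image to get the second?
It was degraded with heavy additive noise.

Random speckle covers the whole image, including the flat background.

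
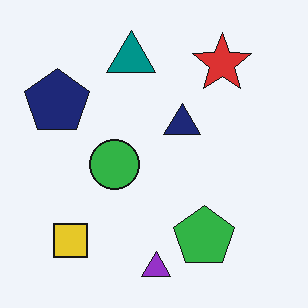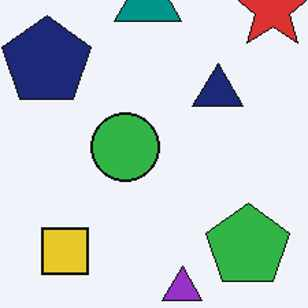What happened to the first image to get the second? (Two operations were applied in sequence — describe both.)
It was cropped slightly and scaled back up, then JPEG-compressed with visible artifacts.

The visible shapes are larger and the field of view is narrower; shapes near the original edges may be partly or wholly outside the frame — a crop-and-rescale. Blocky 8×8 compression artifacts appear around shape edges and the flat background shows ringing — characteristic JPEG degradation.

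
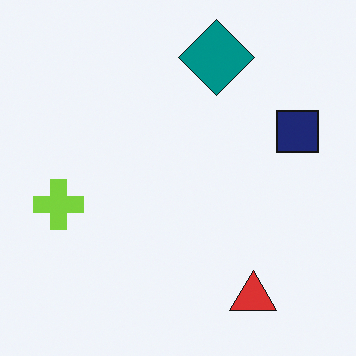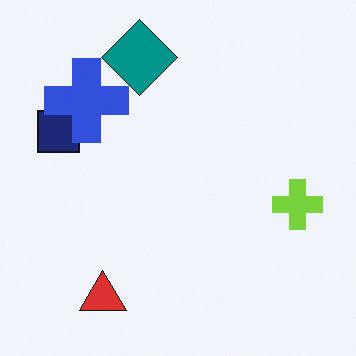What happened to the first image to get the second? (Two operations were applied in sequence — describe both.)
It was flipped horizontally (left ↔ right), then overlaid with an additional blue cross.

The lime cross is in the left of the first image and the right of the second — shapes on opposite sides of the vertical midline have swapped in a mirror flip. A blue cross appears in the second image that is absent from the first.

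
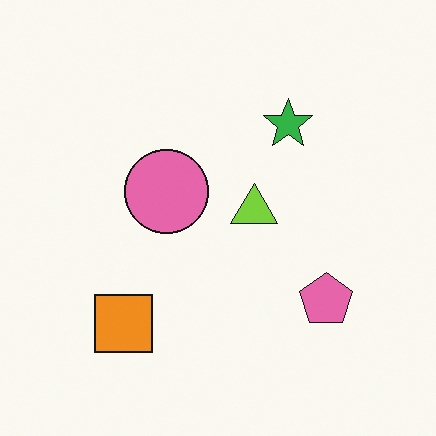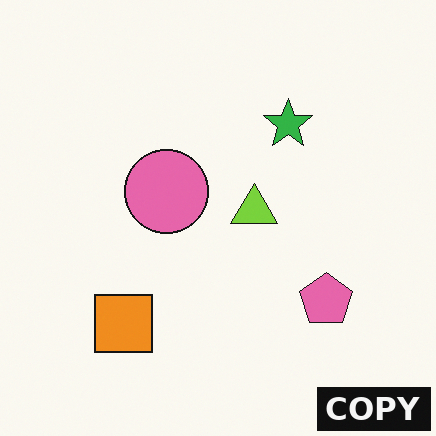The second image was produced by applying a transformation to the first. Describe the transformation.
The transformation is: watermarked with the text "COPY" in the lower-right corner.

A dark label reading "COPY" appears in the lower-right corner.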